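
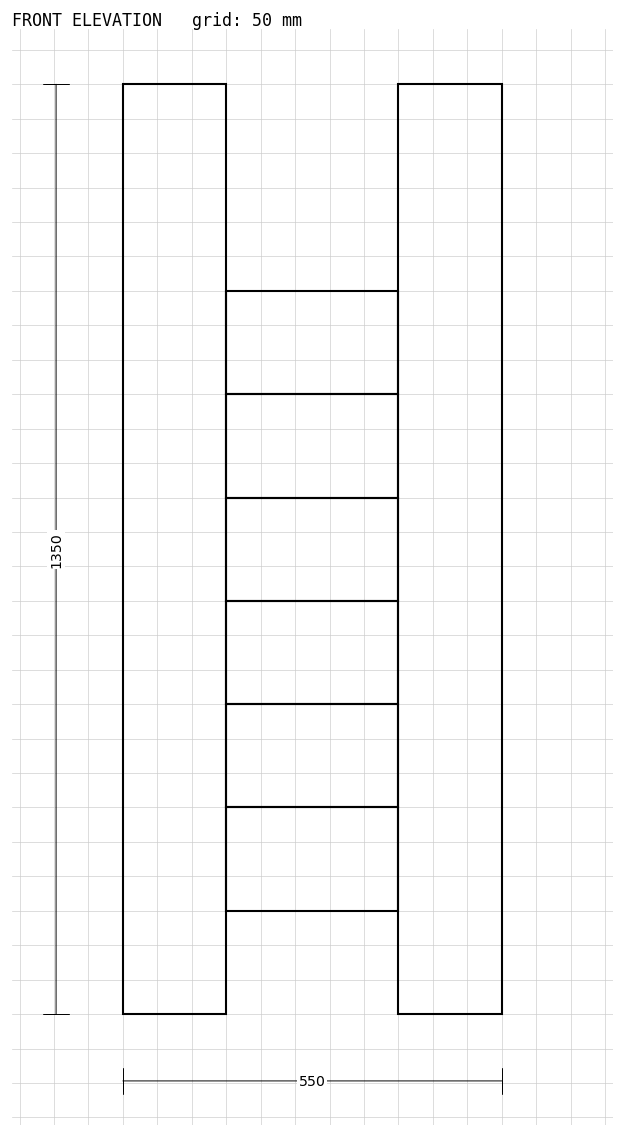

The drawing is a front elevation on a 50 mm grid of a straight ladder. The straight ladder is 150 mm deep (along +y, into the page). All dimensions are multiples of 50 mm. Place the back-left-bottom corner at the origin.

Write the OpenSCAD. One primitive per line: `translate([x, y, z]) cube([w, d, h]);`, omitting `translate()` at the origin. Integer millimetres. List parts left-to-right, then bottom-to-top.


cube([150, 150, 1350]);
translate([150, 0, 150]) cube([250, 150, 150]);
translate([150, 0, 300]) cube([250, 150, 150]);
translate([150, 0, 450]) cube([250, 150, 150]);
translate([150, 0, 600]) cube([250, 150, 150]);
translate([150, 0, 750]) cube([250, 150, 150]);
translate([150, 0, 900]) cube([250, 150, 150]);
translate([400, 0, 0]) cube([150, 150, 1350]);


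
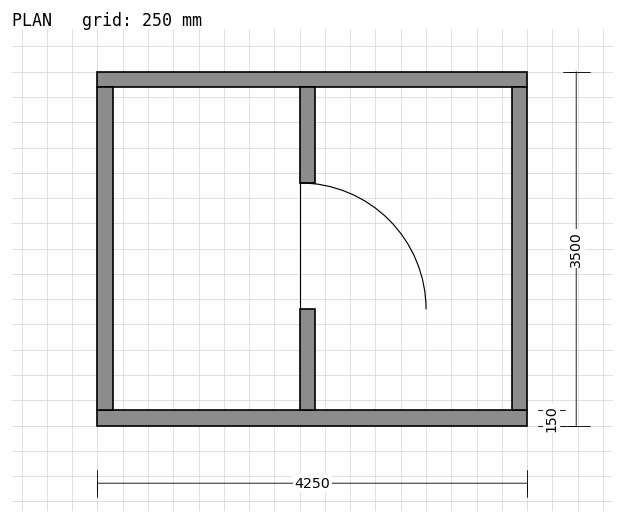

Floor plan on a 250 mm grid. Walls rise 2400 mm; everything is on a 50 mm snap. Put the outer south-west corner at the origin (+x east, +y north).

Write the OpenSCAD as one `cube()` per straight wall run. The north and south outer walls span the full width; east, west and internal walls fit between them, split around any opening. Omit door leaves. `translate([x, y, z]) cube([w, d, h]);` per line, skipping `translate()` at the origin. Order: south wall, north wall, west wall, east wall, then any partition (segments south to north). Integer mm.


cube([4250, 150, 2400]);
translate([0, 3350, 0]) cube([4250, 150, 2400]);
translate([0, 150, 0]) cube([150, 3200, 2400]);
translate([4100, 150, 0]) cube([150, 3200, 2400]);
translate([2000, 150, 0]) cube([150, 1000, 2400]);
translate([2000, 2400, 0]) cube([150, 950, 2400]);


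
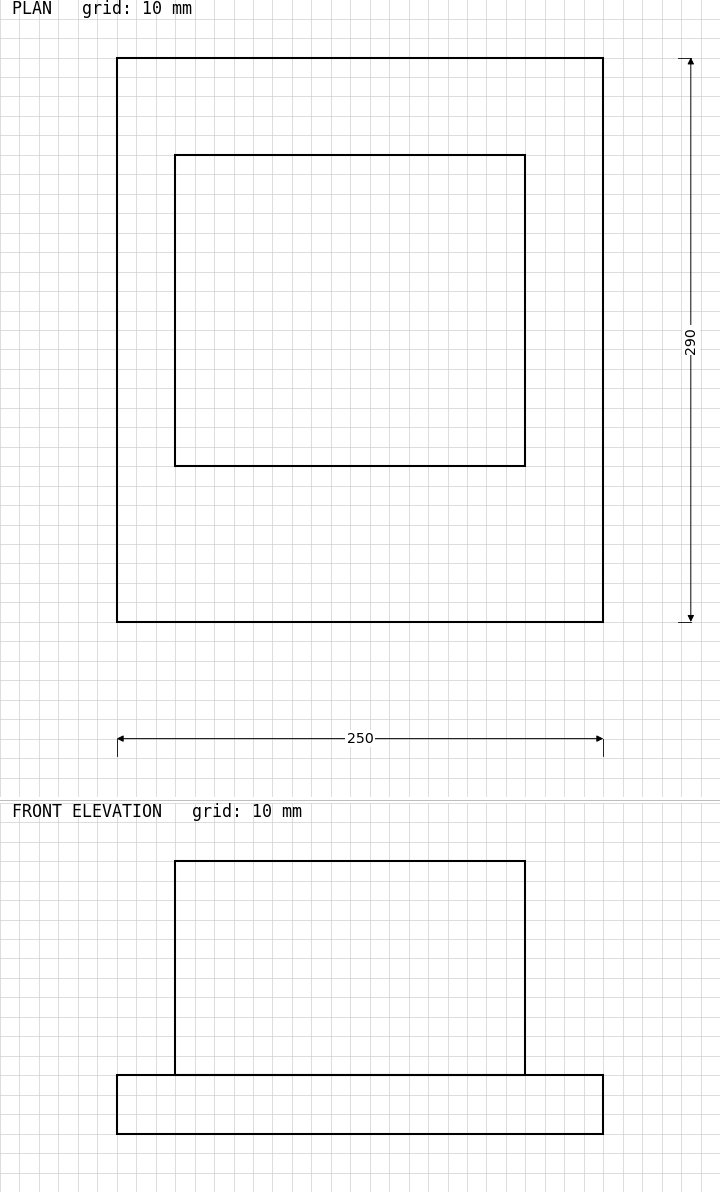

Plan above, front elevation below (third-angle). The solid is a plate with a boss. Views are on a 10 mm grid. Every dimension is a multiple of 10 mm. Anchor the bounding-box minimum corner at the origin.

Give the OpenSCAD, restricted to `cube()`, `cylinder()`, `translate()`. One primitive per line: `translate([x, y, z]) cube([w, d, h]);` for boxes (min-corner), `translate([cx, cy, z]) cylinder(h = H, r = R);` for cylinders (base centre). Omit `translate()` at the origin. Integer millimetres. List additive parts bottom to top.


cube([250, 290, 30]);
translate([30, 80, 30]) cube([180, 160, 110]);


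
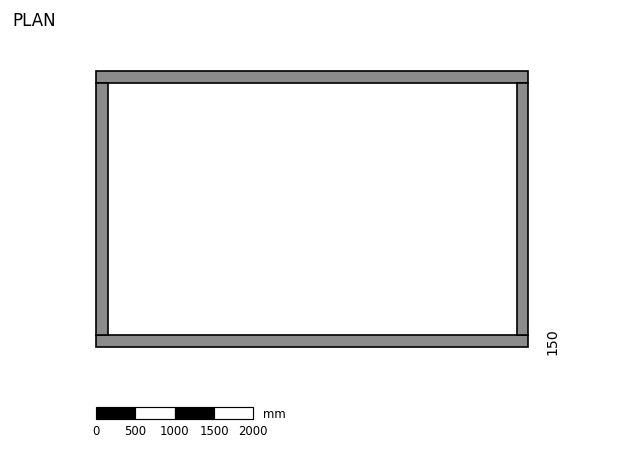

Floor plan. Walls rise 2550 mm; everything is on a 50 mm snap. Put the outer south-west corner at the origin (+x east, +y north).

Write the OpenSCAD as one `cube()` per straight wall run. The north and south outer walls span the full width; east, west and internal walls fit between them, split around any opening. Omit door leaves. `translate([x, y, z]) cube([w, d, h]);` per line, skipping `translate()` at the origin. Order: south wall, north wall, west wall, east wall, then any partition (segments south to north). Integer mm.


cube([5500, 150, 2550]);
translate([0, 3350, 0]) cube([5500, 150, 2550]);
translate([0, 150, 0]) cube([150, 3200, 2550]);
translate([5350, 150, 0]) cube([150, 3200, 2550]);


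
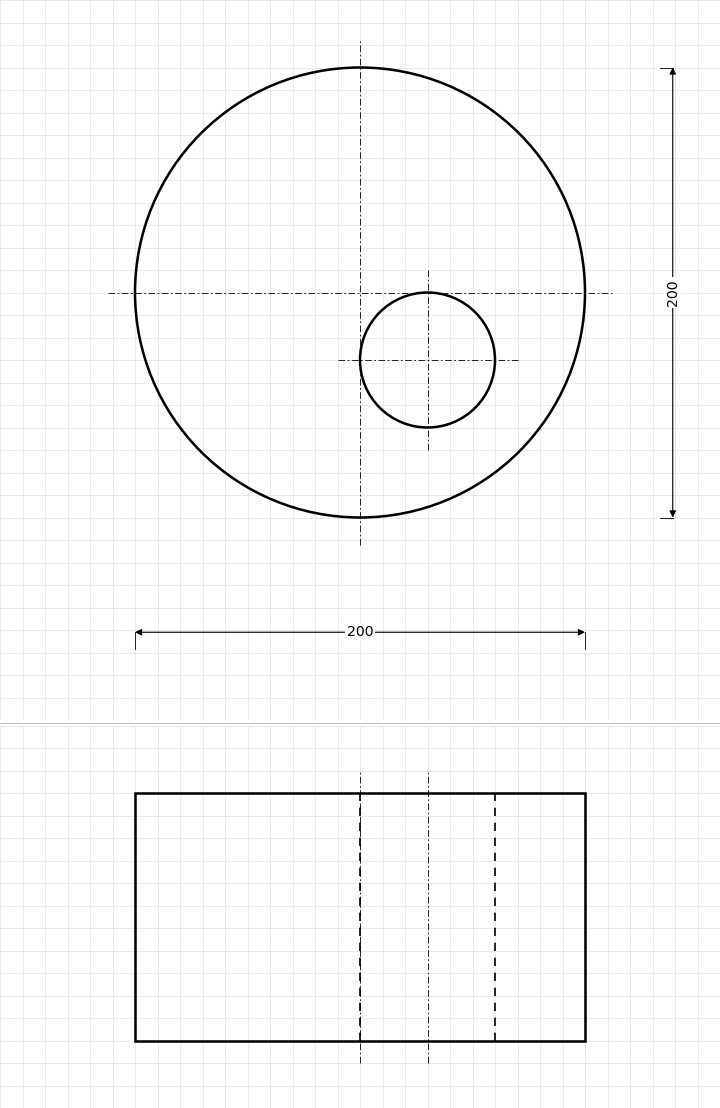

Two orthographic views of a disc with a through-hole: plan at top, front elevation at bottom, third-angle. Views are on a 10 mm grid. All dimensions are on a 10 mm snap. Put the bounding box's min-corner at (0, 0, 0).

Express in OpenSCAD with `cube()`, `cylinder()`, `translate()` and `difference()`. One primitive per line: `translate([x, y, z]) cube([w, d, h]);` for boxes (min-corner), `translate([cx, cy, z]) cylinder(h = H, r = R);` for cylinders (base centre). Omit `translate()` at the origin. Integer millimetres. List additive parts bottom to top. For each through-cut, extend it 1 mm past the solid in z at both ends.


difference() {
  translate([100, 100, 0]) cylinder(h = 110, r = 100);
  translate([130, 70, -1]) cylinder(h = 112, r = 30);
}


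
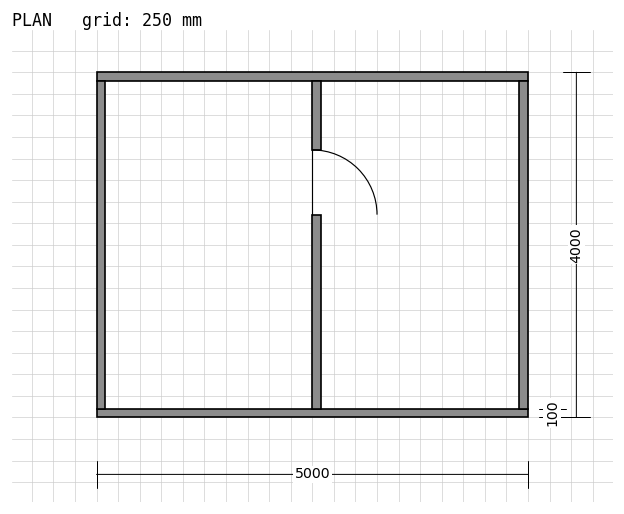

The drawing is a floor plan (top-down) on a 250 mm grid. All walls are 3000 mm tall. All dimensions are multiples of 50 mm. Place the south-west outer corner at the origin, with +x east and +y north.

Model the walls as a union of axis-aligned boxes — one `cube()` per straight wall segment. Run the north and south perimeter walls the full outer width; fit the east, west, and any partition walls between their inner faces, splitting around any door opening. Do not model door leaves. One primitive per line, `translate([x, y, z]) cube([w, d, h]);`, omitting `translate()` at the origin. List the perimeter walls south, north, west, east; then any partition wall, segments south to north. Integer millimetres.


cube([5000, 100, 3000]);
translate([0, 3900, 0]) cube([5000, 100, 3000]);
translate([0, 100, 0]) cube([100, 3800, 3000]);
translate([4900, 100, 0]) cube([100, 3800, 3000]);
translate([2500, 100, 0]) cube([100, 2250, 3000]);
translate([2500, 3100, 0]) cube([100, 800, 3000]);


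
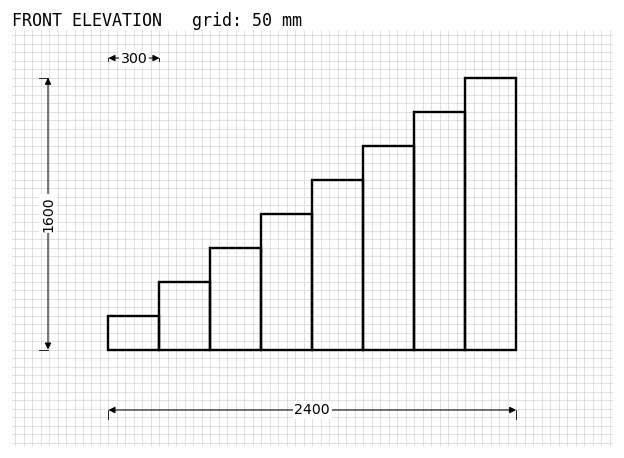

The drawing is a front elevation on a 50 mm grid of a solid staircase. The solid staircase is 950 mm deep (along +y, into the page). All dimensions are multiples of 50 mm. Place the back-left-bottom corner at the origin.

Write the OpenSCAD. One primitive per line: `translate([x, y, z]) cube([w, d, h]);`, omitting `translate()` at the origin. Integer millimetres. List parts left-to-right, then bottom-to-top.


cube([300, 950, 200]);
translate([300, 0, 0]) cube([300, 950, 400]);
translate([600, 0, 0]) cube([300, 950, 600]);
translate([900, 0, 0]) cube([300, 950, 800]);
translate([1200, 0, 0]) cube([300, 950, 1000]);
translate([1500, 0, 0]) cube([300, 950, 1200]);
translate([1800, 0, 0]) cube([300, 950, 1400]);
translate([2100, 0, 0]) cube([300, 950, 1600]);


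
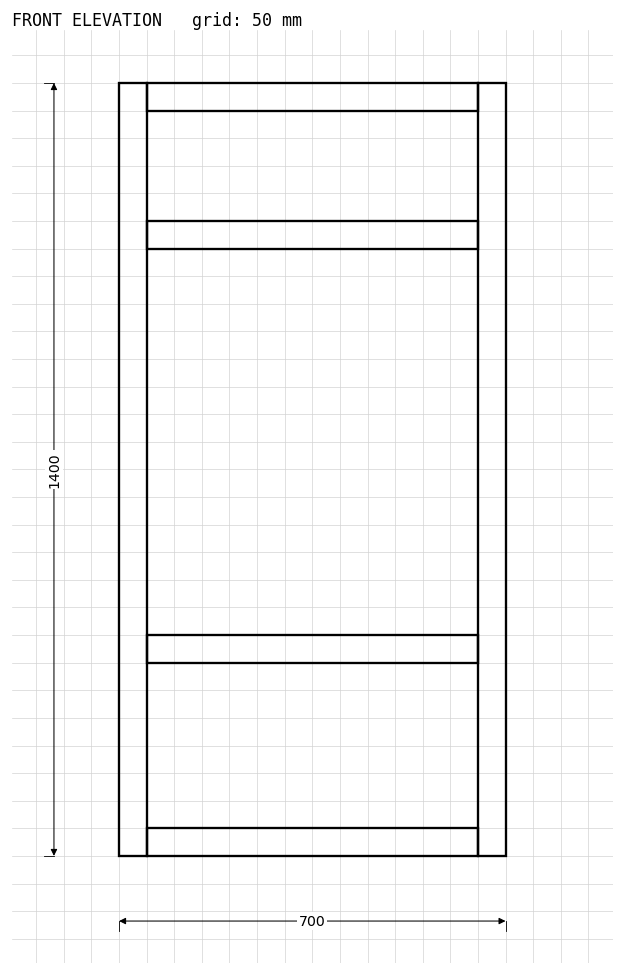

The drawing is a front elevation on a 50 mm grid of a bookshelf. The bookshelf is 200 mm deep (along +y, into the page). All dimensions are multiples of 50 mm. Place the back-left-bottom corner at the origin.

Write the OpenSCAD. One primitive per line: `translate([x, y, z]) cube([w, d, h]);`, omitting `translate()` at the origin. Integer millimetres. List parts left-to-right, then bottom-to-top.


cube([50, 200, 1400]);
translate([50, 0, 0]) cube([600, 200, 50]);
translate([50, 0, 350]) cube([600, 200, 50]);
translate([50, 0, 1100]) cube([600, 200, 50]);
translate([50, 0, 1350]) cube([600, 200, 50]);
translate([650, 0, 0]) cube([50, 200, 1400]);


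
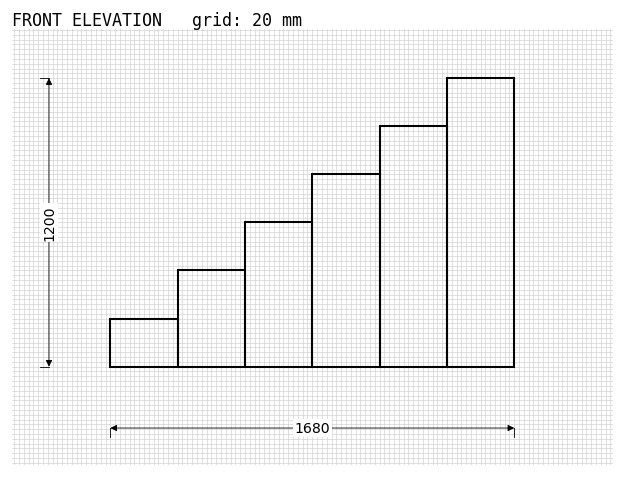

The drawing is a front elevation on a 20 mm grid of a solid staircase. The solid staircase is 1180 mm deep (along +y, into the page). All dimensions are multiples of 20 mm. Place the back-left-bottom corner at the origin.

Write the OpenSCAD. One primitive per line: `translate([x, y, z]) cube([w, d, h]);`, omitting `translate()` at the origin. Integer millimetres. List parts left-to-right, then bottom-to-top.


cube([280, 1180, 200]);
translate([280, 0, 0]) cube([280, 1180, 400]);
translate([560, 0, 0]) cube([280, 1180, 600]);
translate([840, 0, 0]) cube([280, 1180, 800]);
translate([1120, 0, 0]) cube([280, 1180, 1000]);
translate([1400, 0, 0]) cube([280, 1180, 1200]);


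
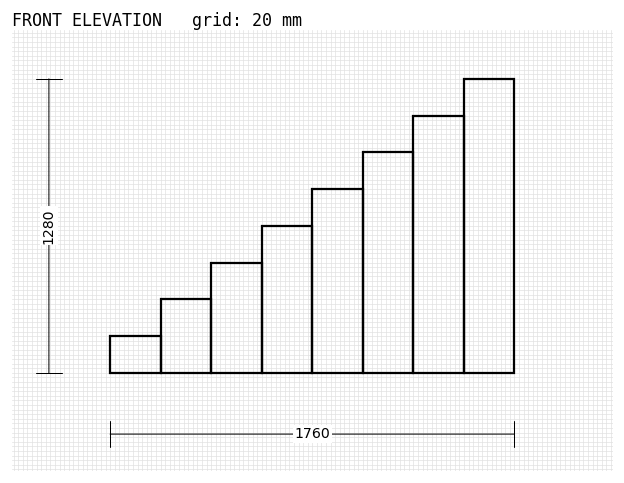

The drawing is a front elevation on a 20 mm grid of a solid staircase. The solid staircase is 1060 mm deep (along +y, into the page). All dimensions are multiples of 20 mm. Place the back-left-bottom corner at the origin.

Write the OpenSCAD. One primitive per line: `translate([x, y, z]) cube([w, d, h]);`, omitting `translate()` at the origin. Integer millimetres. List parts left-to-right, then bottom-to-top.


cube([220, 1060, 160]);
translate([220, 0, 0]) cube([220, 1060, 320]);
translate([440, 0, 0]) cube([220, 1060, 480]);
translate([660, 0, 0]) cube([220, 1060, 640]);
translate([880, 0, 0]) cube([220, 1060, 800]);
translate([1100, 0, 0]) cube([220, 1060, 960]);
translate([1320, 0, 0]) cube([220, 1060, 1120]);
translate([1540, 0, 0]) cube([220, 1060, 1280]);


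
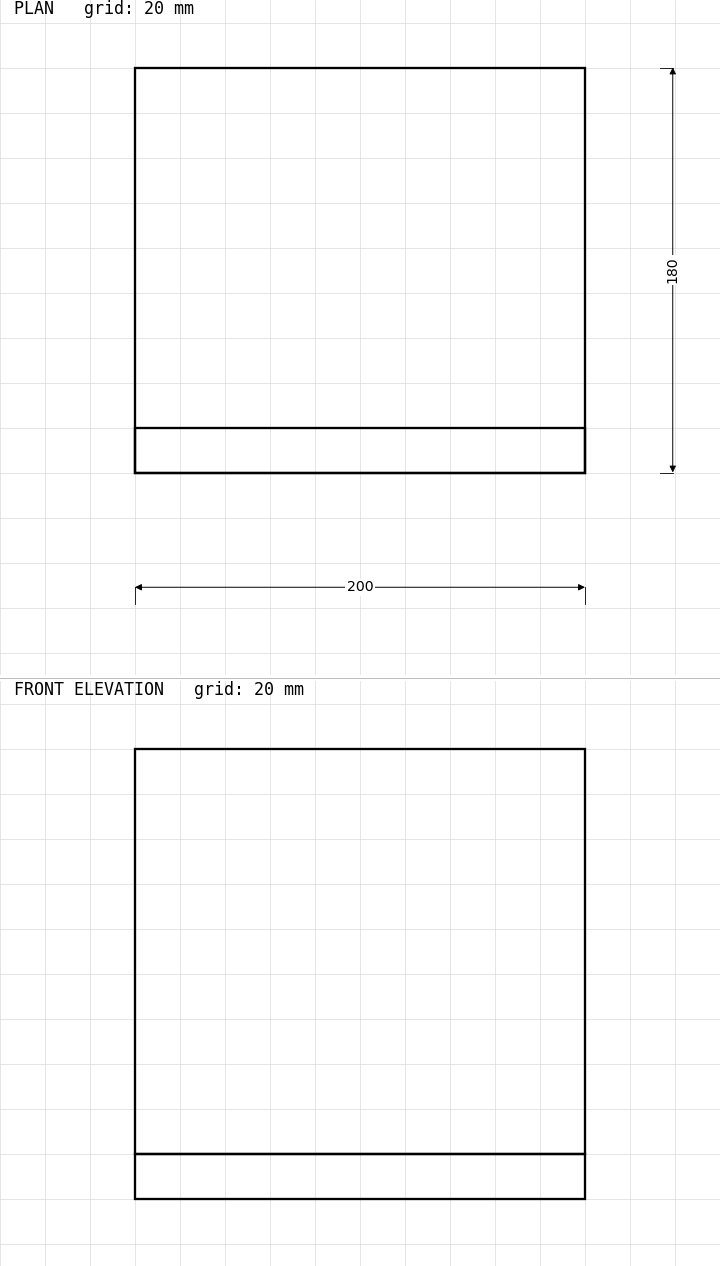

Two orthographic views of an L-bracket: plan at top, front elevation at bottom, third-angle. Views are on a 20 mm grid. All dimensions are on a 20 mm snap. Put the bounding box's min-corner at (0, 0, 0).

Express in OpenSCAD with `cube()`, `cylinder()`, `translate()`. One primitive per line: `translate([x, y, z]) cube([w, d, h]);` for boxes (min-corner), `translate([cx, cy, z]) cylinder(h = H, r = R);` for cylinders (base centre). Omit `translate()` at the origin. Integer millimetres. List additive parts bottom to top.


cube([200, 180, 20]);
translate([0, 0, 20]) cube([200, 20, 180]);


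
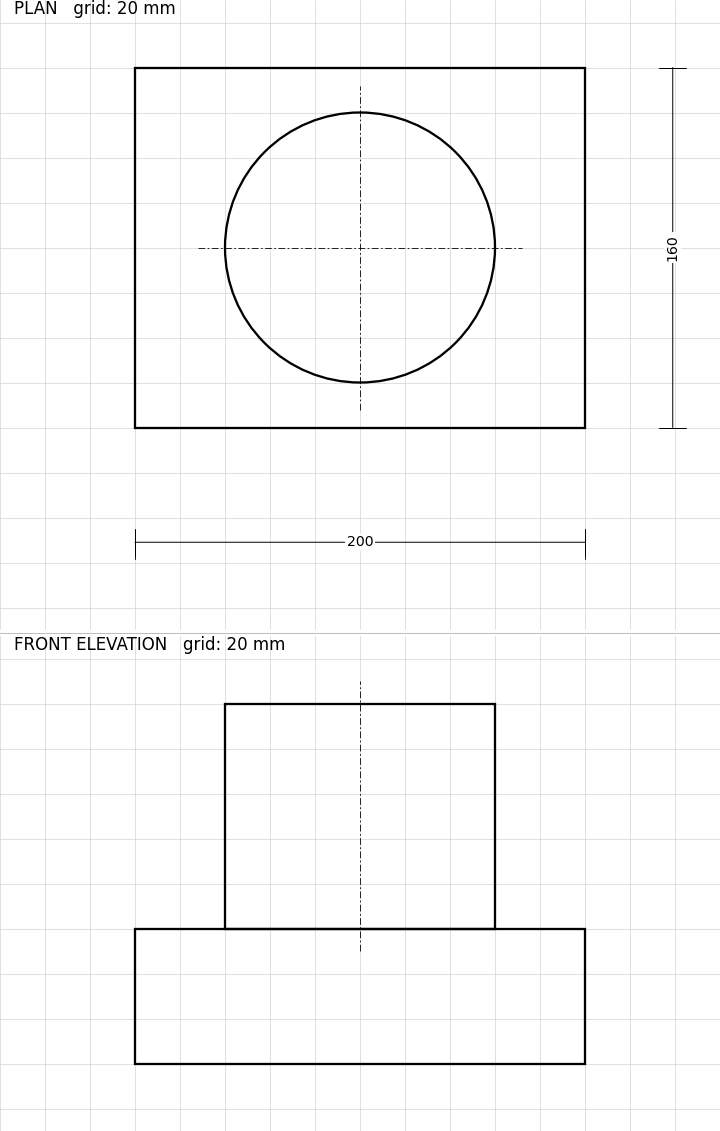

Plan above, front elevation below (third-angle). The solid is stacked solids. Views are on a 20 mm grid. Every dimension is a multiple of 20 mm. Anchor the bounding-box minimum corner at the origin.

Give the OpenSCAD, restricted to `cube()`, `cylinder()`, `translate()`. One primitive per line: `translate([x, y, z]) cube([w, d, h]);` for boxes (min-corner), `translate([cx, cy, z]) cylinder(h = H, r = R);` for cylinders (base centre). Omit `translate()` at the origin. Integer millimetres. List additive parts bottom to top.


cube([200, 160, 60]);
translate([100, 80, 60]) cylinder(h = 100, r = 60);


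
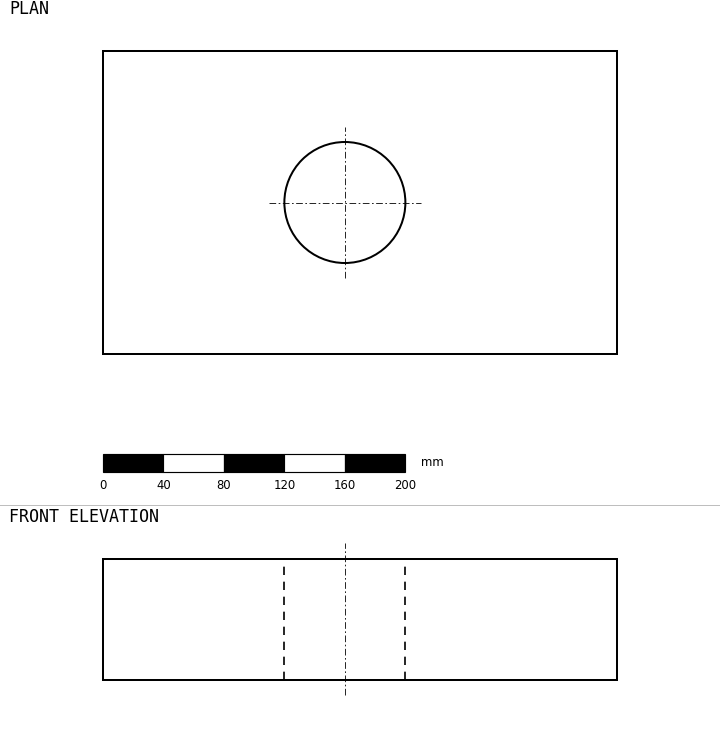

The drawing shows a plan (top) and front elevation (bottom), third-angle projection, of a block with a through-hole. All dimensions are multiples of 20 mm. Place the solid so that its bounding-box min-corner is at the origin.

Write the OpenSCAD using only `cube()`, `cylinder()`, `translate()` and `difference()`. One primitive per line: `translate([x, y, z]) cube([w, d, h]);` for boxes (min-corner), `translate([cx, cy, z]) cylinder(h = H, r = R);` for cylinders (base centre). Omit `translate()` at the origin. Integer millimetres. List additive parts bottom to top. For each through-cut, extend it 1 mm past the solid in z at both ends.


difference() {
  cube([340, 200, 80]);
  translate([160, 100, -1]) cylinder(h = 82, r = 40);
}


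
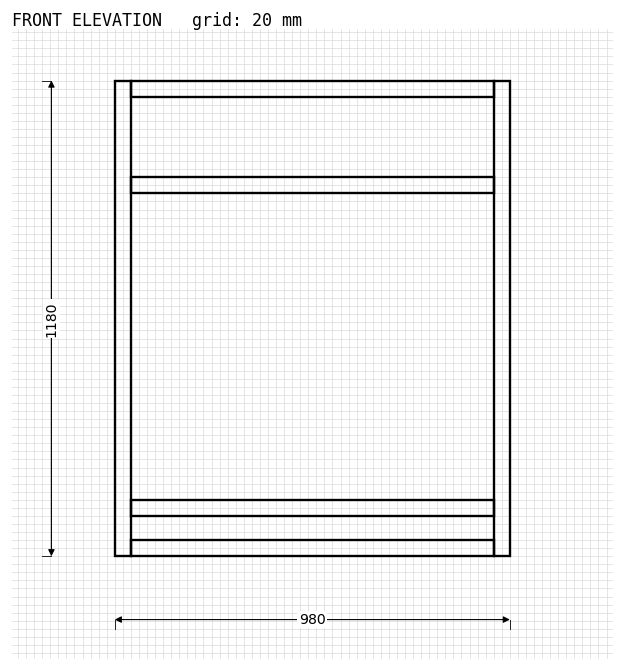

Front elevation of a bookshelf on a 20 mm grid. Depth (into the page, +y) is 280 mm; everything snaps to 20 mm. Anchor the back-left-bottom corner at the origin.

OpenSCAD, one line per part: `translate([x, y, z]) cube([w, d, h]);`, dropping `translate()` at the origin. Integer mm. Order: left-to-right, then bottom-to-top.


cube([40, 280, 1180]);
translate([40, 0, 0]) cube([900, 280, 40]);
translate([40, 0, 100]) cube([900, 280, 40]);
translate([40, 0, 900]) cube([900, 280, 40]);
translate([40, 0, 1140]) cube([900, 280, 40]);
translate([940, 0, 0]) cube([40, 280, 1180]);


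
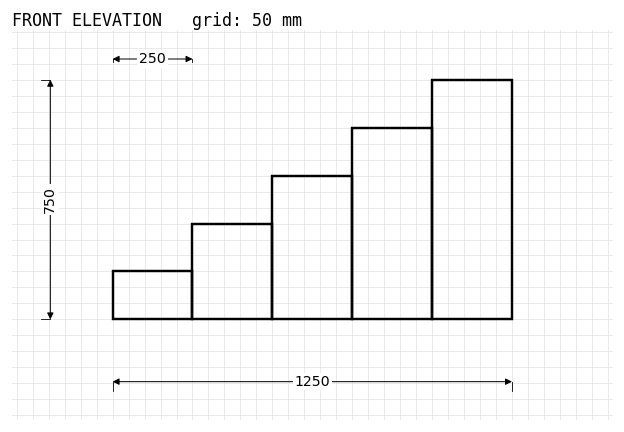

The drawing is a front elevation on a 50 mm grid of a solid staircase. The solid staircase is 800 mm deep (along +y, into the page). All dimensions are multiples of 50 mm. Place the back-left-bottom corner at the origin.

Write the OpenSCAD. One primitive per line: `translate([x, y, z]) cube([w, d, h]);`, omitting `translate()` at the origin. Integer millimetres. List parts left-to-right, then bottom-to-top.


cube([250, 800, 150]);
translate([250, 0, 0]) cube([250, 800, 300]);
translate([500, 0, 0]) cube([250, 800, 450]);
translate([750, 0, 0]) cube([250, 800, 600]);
translate([1000, 0, 0]) cube([250, 800, 750]);


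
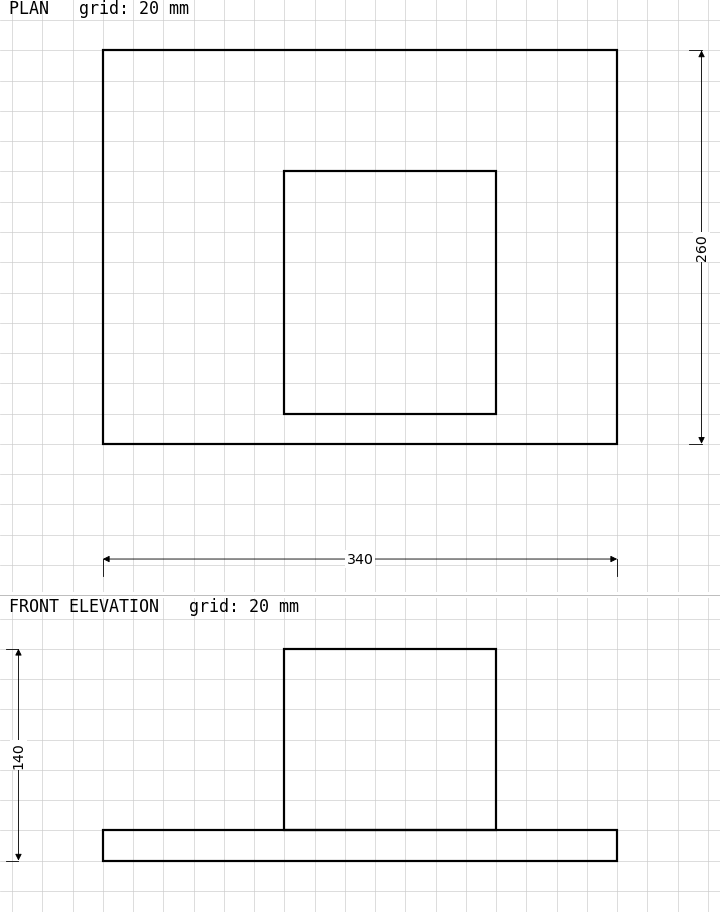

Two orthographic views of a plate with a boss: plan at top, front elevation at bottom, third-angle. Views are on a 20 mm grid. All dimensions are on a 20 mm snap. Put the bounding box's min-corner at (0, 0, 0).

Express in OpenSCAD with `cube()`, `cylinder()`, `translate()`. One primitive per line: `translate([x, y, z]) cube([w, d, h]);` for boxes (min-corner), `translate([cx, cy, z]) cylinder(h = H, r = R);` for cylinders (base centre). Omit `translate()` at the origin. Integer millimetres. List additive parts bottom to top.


cube([340, 260, 20]);
translate([120, 20, 20]) cube([140, 160, 120]);


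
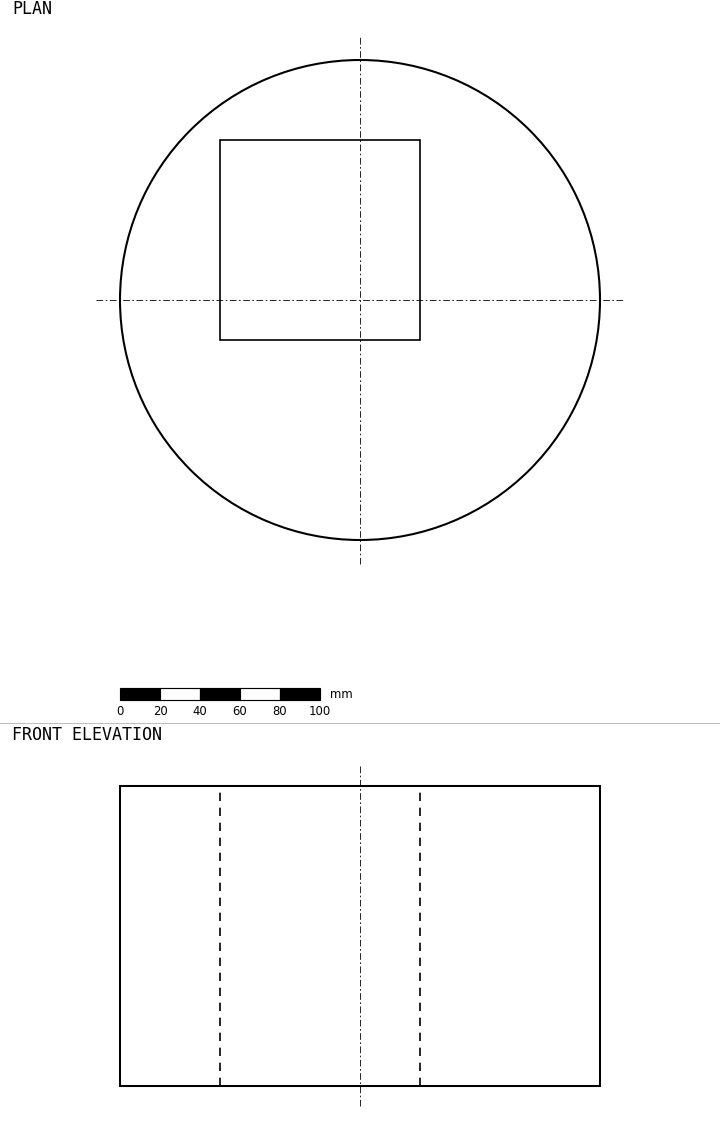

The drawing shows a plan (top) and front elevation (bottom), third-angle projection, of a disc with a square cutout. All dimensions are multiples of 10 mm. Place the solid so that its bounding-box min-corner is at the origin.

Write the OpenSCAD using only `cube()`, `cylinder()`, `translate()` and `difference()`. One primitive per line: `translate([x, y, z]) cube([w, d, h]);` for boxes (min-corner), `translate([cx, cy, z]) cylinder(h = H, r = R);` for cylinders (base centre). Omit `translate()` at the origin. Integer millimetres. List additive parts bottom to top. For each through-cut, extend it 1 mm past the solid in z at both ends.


difference() {
  translate([120, 120, 0]) cylinder(h = 150, r = 120);
  translate([50, 100, -1]) cube([100, 100, 152]);
}


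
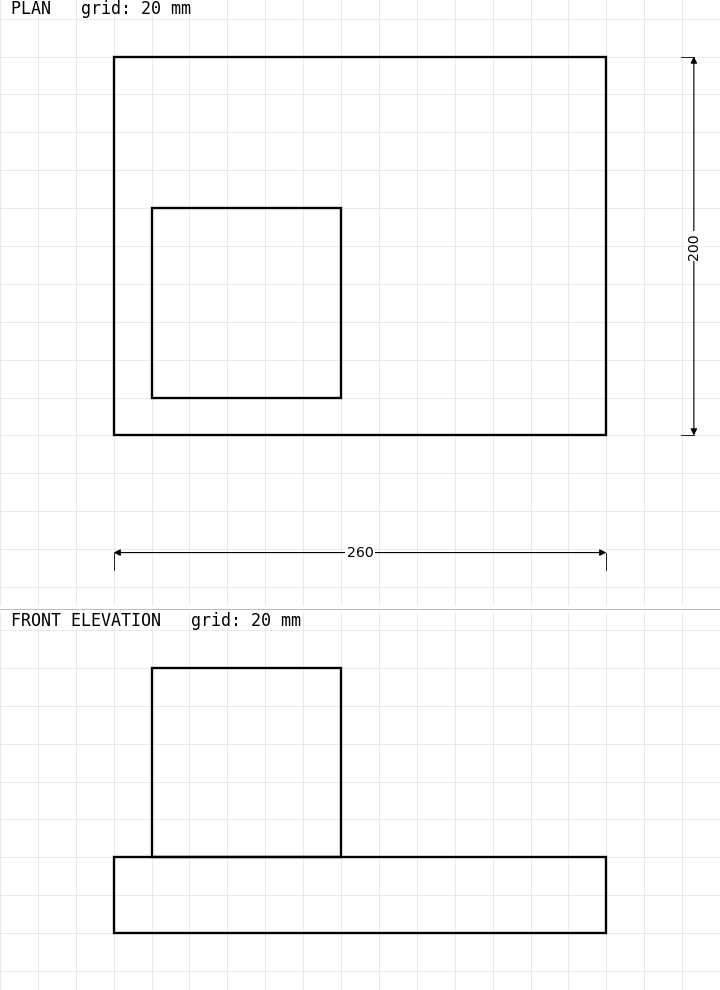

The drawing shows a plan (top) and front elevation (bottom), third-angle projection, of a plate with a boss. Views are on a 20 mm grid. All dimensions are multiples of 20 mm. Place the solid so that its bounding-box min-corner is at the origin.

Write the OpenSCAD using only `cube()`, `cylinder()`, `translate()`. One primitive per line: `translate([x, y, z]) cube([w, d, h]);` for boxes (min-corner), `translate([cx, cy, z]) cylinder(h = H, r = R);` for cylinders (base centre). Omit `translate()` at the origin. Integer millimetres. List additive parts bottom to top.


cube([260, 200, 40]);
translate([20, 20, 40]) cube([100, 100, 100]);


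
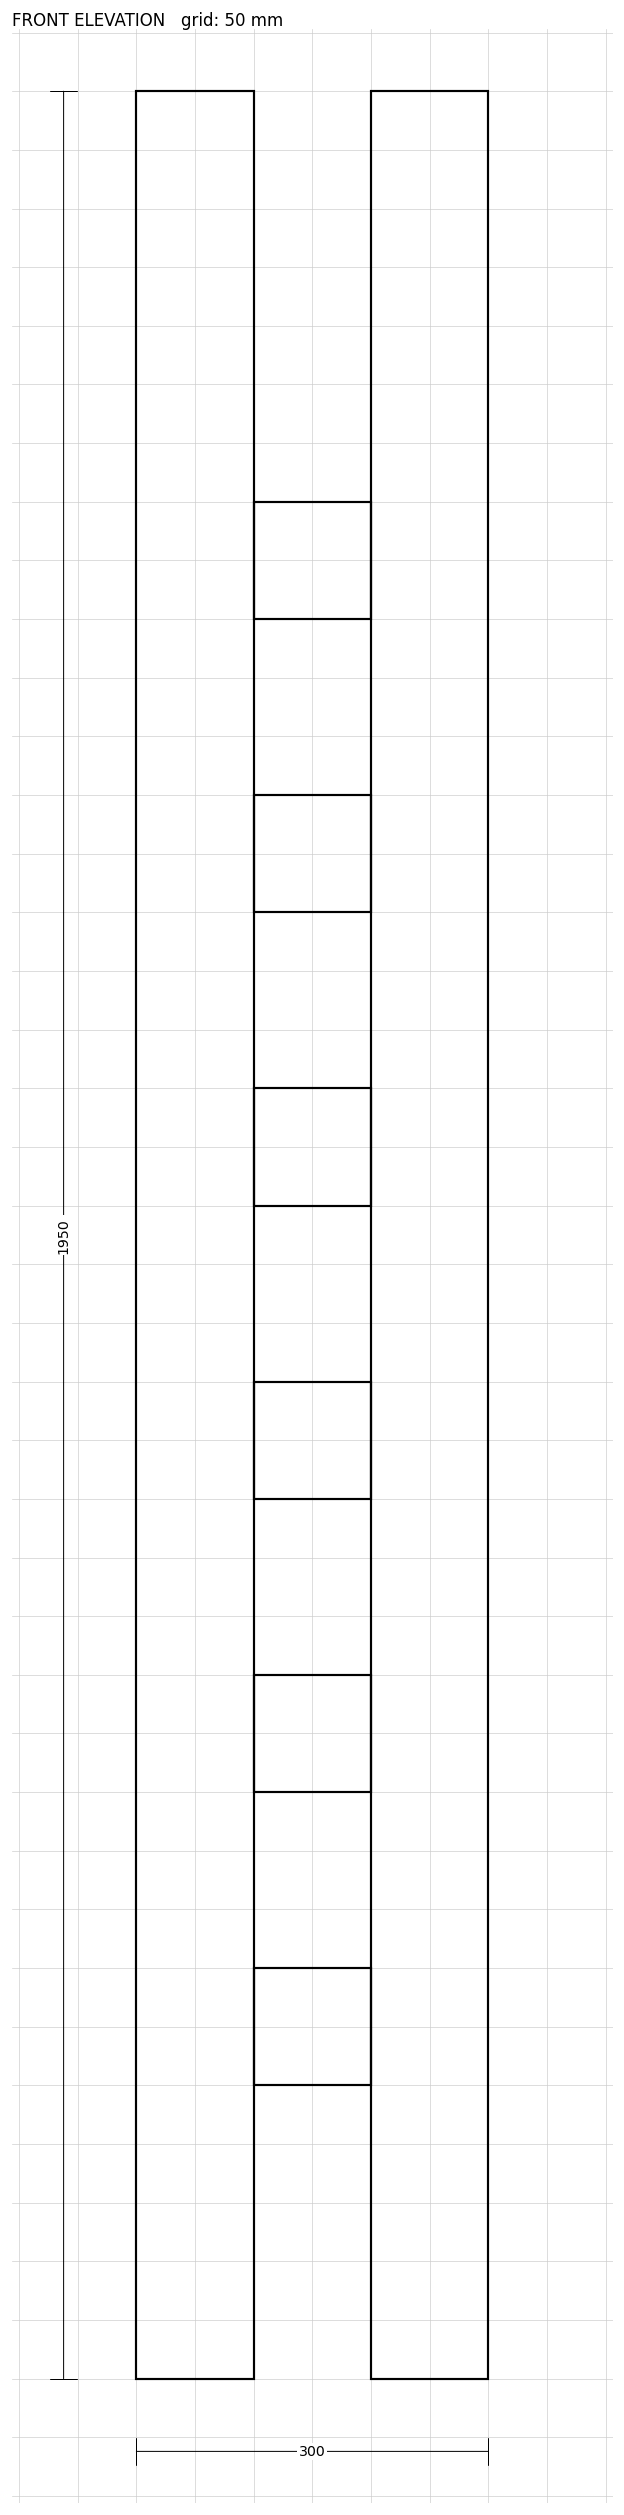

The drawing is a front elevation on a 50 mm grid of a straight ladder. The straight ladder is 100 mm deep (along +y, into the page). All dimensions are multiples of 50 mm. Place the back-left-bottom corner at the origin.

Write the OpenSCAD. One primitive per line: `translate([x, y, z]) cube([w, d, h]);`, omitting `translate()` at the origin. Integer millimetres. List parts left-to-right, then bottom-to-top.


cube([100, 100, 1950]);
translate([100, 0, 250]) cube([100, 100, 100]);
translate([100, 0, 500]) cube([100, 100, 100]);
translate([100, 0, 750]) cube([100, 100, 100]);
translate([100, 0, 1000]) cube([100, 100, 100]);
translate([100, 0, 1250]) cube([100, 100, 100]);
translate([100, 0, 1500]) cube([100, 100, 100]);
translate([200, 0, 0]) cube([100, 100, 1950]);


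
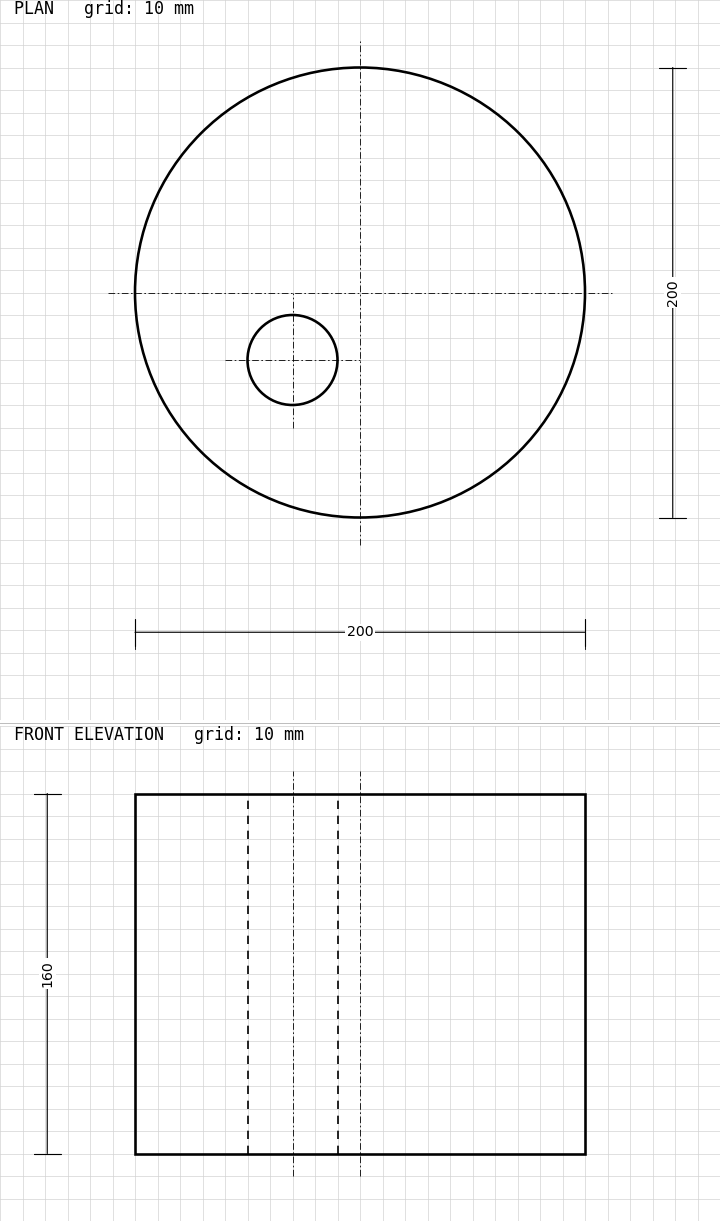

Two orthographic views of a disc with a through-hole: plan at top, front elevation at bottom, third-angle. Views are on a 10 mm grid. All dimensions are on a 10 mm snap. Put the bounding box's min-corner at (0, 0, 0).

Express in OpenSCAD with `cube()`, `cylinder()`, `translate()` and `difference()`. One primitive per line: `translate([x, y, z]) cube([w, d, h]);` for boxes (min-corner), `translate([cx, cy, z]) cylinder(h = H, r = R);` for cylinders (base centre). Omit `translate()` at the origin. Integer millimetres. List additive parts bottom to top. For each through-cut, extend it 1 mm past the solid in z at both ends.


difference() {
  translate([100, 100, 0]) cylinder(h = 160, r = 100);
  translate([70, 70, -1]) cylinder(h = 162, r = 20);
}


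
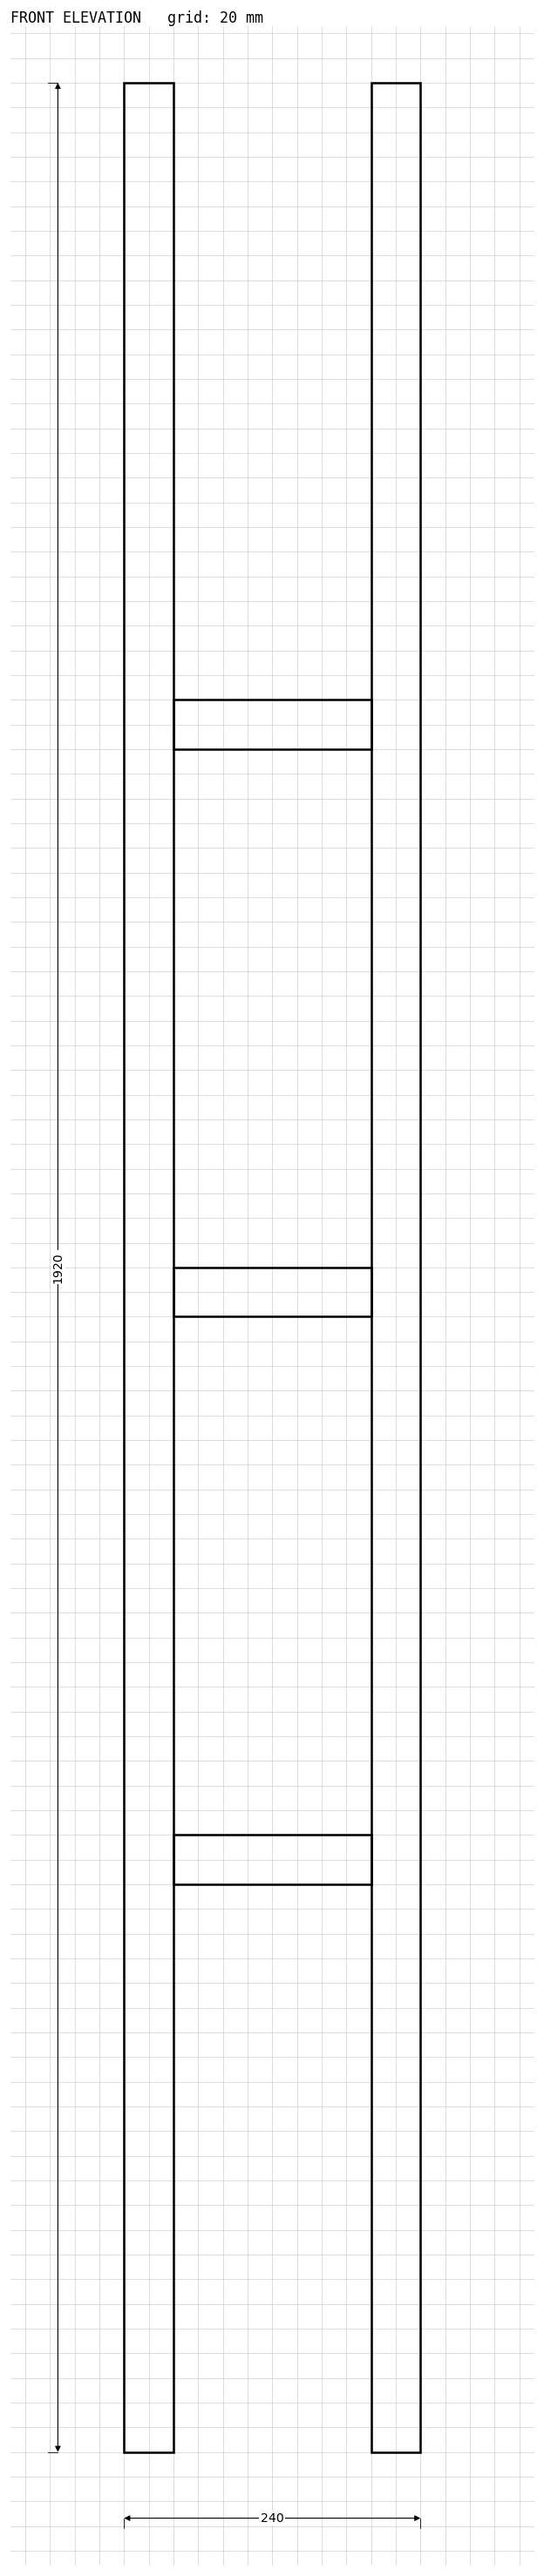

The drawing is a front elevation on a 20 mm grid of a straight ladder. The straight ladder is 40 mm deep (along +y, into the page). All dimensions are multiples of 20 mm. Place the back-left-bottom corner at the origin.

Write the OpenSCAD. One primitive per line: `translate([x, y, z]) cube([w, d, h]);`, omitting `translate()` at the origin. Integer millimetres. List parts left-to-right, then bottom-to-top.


cube([40, 40, 1920]);
translate([40, 0, 460]) cube([160, 40, 40]);
translate([40, 0, 920]) cube([160, 40, 40]);
translate([40, 0, 1380]) cube([160, 40, 40]);
translate([200, 0, 0]) cube([40, 40, 1920]);


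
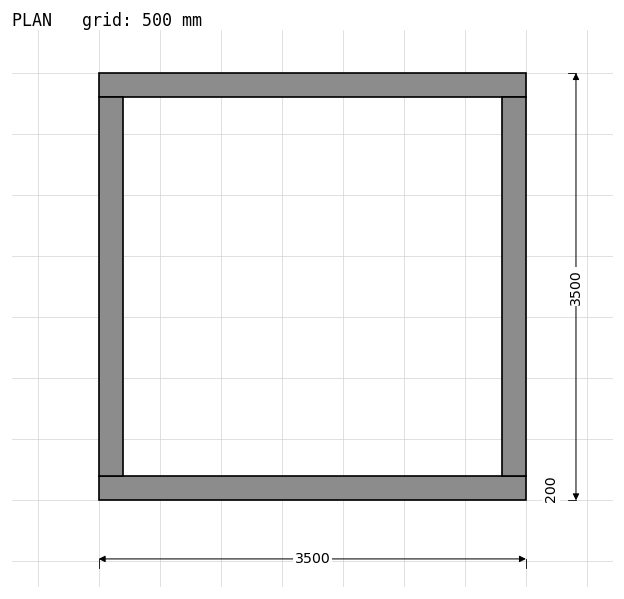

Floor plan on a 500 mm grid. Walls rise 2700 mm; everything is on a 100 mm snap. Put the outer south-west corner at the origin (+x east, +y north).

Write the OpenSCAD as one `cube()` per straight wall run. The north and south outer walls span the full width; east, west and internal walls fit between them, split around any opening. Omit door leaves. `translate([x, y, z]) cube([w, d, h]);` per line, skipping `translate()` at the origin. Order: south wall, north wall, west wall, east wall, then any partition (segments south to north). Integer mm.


cube([3500, 200, 2700]);
translate([0, 3300, 0]) cube([3500, 200, 2700]);
translate([0, 200, 0]) cube([200, 3100, 2700]);
translate([3300, 200, 0]) cube([200, 3100, 2700]);


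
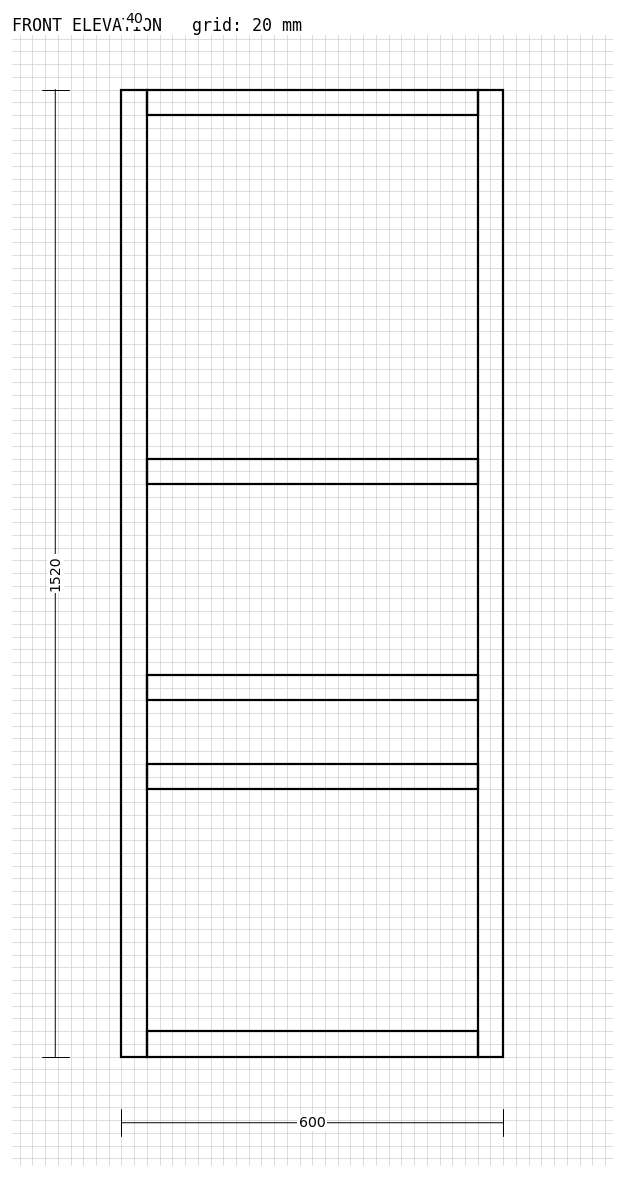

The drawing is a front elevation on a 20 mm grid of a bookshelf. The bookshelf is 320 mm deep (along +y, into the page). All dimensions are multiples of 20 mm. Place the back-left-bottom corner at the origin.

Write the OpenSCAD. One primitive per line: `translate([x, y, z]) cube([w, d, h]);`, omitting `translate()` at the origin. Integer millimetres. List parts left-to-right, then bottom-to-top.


cube([40, 320, 1520]);
translate([40, 0, 0]) cube([520, 320, 40]);
translate([40, 0, 420]) cube([520, 320, 40]);
translate([40, 0, 560]) cube([520, 320, 40]);
translate([40, 0, 900]) cube([520, 320, 40]);
translate([40, 0, 1480]) cube([520, 320, 40]);
translate([560, 0, 0]) cube([40, 320, 1520]);


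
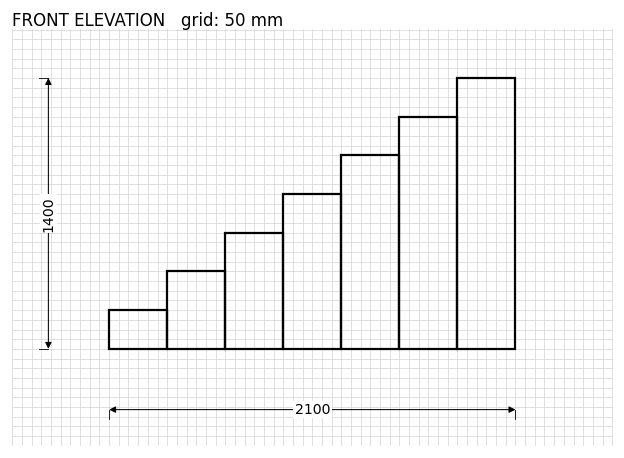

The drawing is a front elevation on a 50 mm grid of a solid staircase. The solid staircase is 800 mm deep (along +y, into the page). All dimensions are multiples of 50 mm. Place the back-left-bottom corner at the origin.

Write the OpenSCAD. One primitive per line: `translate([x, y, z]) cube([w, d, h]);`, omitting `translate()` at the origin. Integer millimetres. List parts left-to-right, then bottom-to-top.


cube([300, 800, 200]);
translate([300, 0, 0]) cube([300, 800, 400]);
translate([600, 0, 0]) cube([300, 800, 600]);
translate([900, 0, 0]) cube([300, 800, 800]);
translate([1200, 0, 0]) cube([300, 800, 1000]);
translate([1500, 0, 0]) cube([300, 800, 1200]);
translate([1800, 0, 0]) cube([300, 800, 1400]);


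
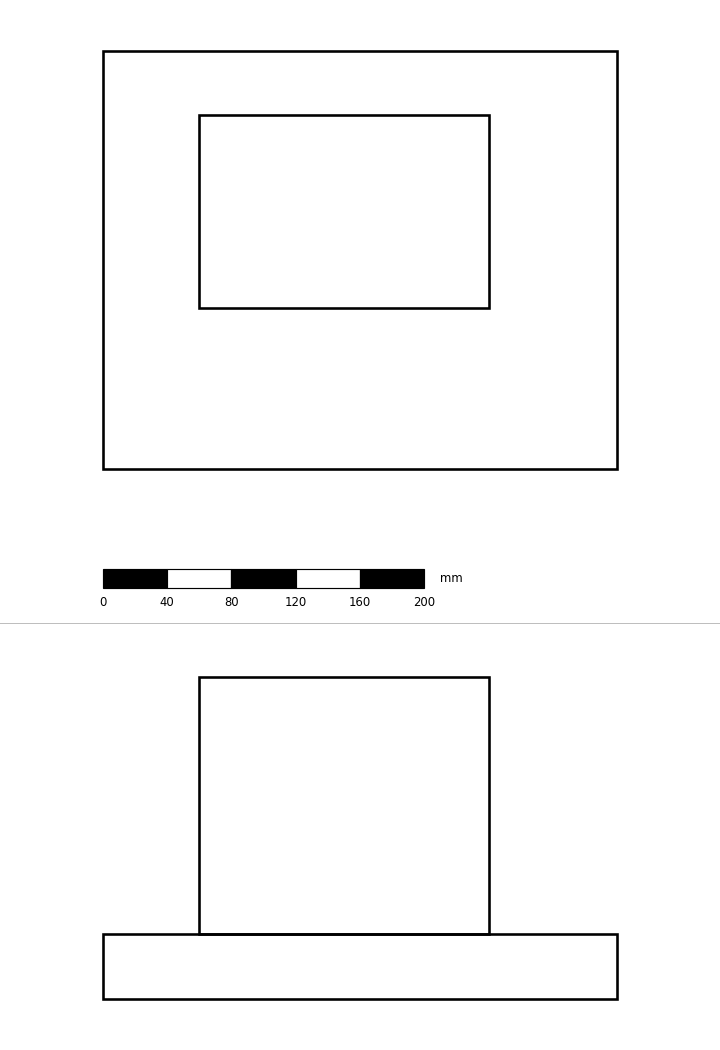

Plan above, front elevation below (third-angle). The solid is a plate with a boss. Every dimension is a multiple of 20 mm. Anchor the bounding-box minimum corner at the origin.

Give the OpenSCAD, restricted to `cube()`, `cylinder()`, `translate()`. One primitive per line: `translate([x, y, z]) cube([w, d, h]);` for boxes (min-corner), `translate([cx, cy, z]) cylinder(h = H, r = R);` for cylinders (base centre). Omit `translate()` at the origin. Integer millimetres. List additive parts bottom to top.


cube([320, 260, 40]);
translate([60, 100, 40]) cube([180, 120, 160]);


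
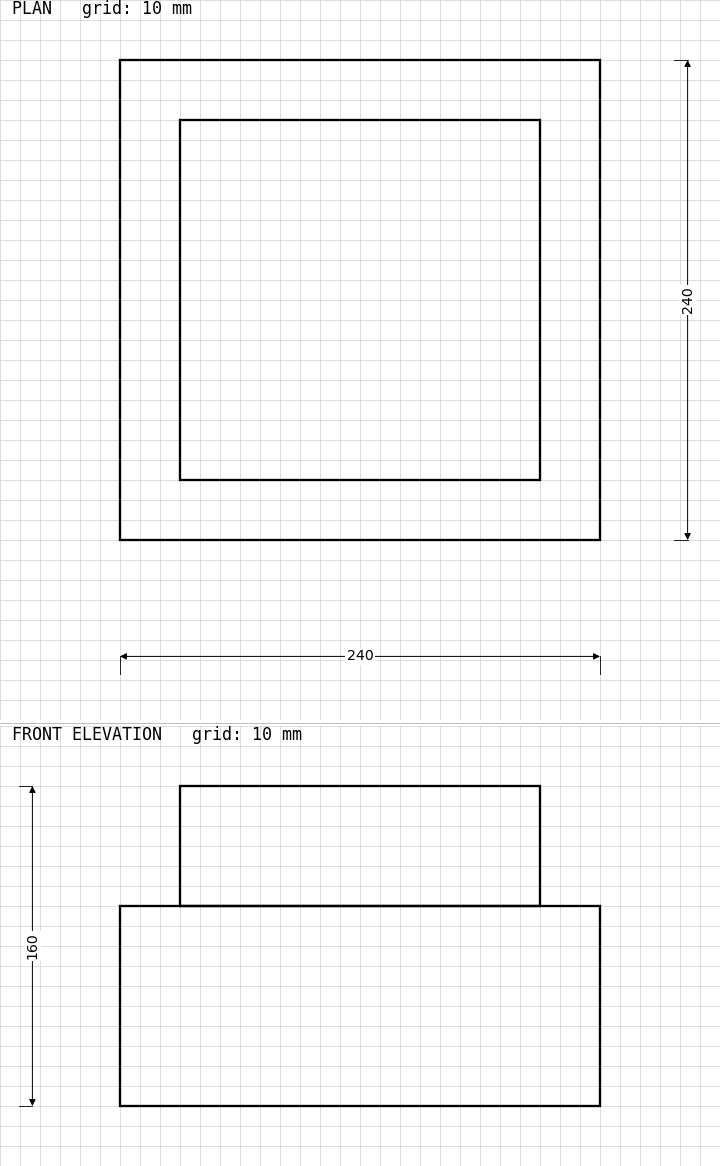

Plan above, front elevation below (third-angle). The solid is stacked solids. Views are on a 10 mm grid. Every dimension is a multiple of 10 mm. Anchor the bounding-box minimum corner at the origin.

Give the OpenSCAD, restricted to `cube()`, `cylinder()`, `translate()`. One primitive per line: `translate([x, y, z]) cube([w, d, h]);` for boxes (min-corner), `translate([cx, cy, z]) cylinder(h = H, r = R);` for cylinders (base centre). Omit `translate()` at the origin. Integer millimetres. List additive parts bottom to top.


cube([240, 240, 100]);
translate([30, 30, 100]) cube([180, 180, 60]);


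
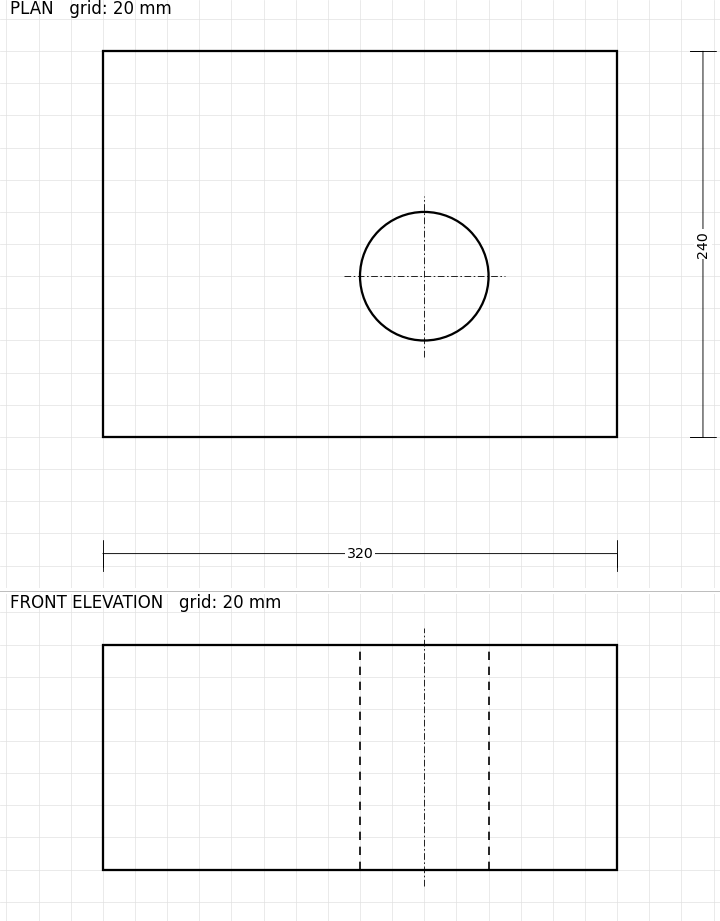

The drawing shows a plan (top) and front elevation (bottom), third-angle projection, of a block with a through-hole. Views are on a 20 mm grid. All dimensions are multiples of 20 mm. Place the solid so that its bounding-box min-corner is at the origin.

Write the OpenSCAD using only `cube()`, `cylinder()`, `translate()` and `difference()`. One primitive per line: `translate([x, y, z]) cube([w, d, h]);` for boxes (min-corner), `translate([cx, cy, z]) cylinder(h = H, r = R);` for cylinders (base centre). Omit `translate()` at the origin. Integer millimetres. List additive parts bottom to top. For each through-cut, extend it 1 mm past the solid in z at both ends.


difference() {
  cube([320, 240, 140]);
  translate([200, 100, -1]) cylinder(h = 142, r = 40);
}


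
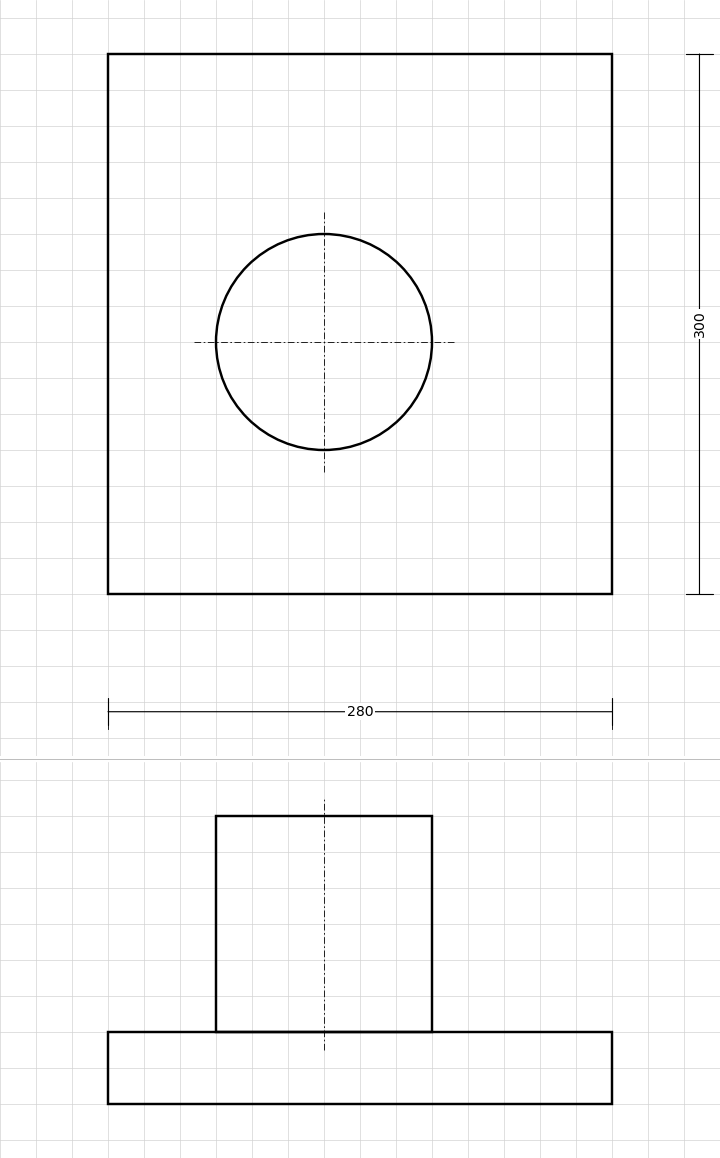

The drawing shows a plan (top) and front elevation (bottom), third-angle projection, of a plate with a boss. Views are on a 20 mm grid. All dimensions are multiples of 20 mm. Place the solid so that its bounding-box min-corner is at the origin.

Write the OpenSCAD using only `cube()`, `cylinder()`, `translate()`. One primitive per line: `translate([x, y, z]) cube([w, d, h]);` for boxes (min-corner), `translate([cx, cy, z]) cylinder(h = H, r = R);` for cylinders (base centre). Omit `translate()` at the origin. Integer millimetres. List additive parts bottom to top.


cube([280, 300, 40]);
translate([120, 140, 40]) cylinder(h = 120, r = 60);


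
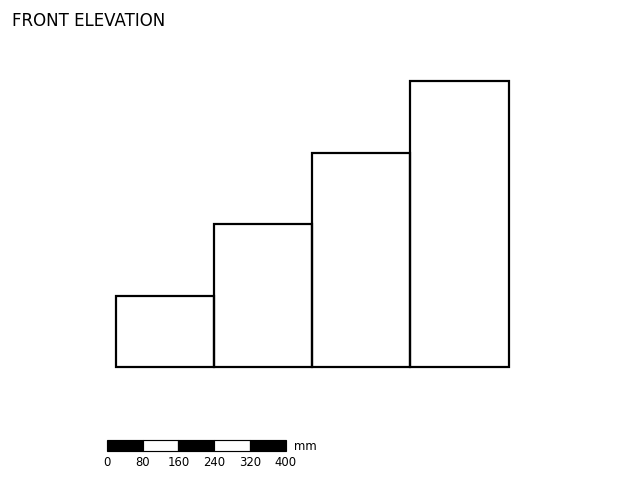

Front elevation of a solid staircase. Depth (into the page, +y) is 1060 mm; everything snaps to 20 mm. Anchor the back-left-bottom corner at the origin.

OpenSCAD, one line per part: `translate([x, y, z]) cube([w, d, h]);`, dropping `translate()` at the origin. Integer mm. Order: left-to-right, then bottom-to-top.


cube([220, 1060, 160]);
translate([220, 0, 0]) cube([220, 1060, 320]);
translate([440, 0, 0]) cube([220, 1060, 480]);
translate([660, 0, 0]) cube([220, 1060, 640]);


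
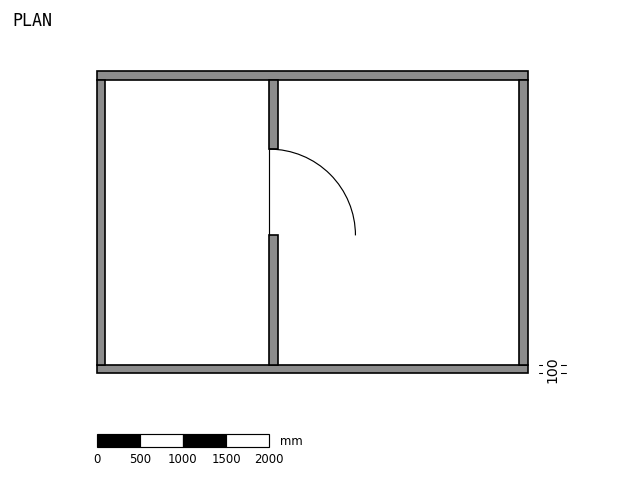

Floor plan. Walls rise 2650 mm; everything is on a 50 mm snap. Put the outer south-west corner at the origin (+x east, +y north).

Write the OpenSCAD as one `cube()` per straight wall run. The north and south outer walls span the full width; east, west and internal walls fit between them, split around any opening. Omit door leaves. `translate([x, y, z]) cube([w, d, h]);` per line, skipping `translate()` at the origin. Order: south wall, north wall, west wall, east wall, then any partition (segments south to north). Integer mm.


cube([5000, 100, 2650]);
translate([0, 3400, 0]) cube([5000, 100, 2650]);
translate([0, 100, 0]) cube([100, 3300, 2650]);
translate([4900, 100, 0]) cube([100, 3300, 2650]);
translate([2000, 100, 0]) cube([100, 1500, 2650]);
translate([2000, 2600, 0]) cube([100, 800, 2650]);


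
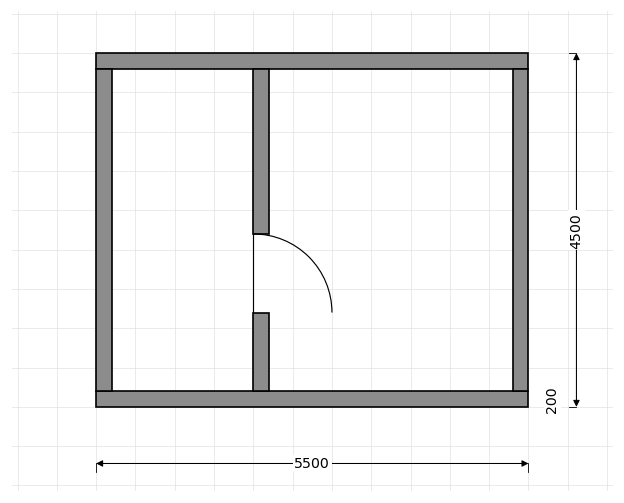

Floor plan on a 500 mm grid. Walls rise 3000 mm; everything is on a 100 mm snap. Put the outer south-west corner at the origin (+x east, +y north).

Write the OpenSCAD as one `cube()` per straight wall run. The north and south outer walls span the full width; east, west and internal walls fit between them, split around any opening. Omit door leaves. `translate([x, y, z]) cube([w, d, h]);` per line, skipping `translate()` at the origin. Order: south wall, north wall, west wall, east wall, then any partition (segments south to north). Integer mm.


cube([5500, 200, 3000]);
translate([0, 4300, 0]) cube([5500, 200, 3000]);
translate([0, 200, 0]) cube([200, 4100, 3000]);
translate([5300, 200, 0]) cube([200, 4100, 3000]);
translate([2000, 200, 0]) cube([200, 1000, 3000]);
translate([2000, 2200, 0]) cube([200, 2100, 3000]);


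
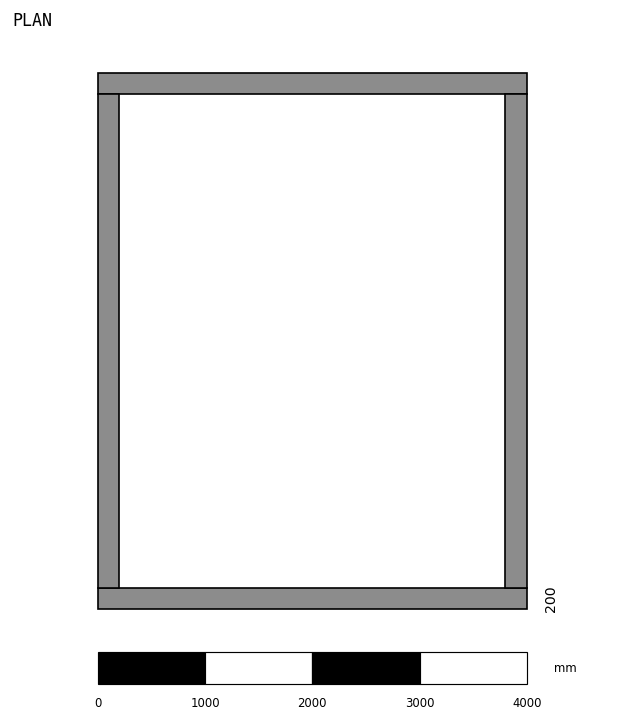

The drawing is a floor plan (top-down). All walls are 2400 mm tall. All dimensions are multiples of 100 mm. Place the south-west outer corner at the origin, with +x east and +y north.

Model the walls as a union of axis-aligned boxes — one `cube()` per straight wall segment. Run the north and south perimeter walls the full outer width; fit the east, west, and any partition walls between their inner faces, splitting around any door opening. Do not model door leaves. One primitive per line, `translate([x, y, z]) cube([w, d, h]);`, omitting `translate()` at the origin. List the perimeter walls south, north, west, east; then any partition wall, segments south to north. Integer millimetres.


cube([4000, 200, 2400]);
translate([0, 4800, 0]) cube([4000, 200, 2400]);
translate([0, 200, 0]) cube([200, 4600, 2400]);
translate([3800, 200, 0]) cube([200, 4600, 2400]);


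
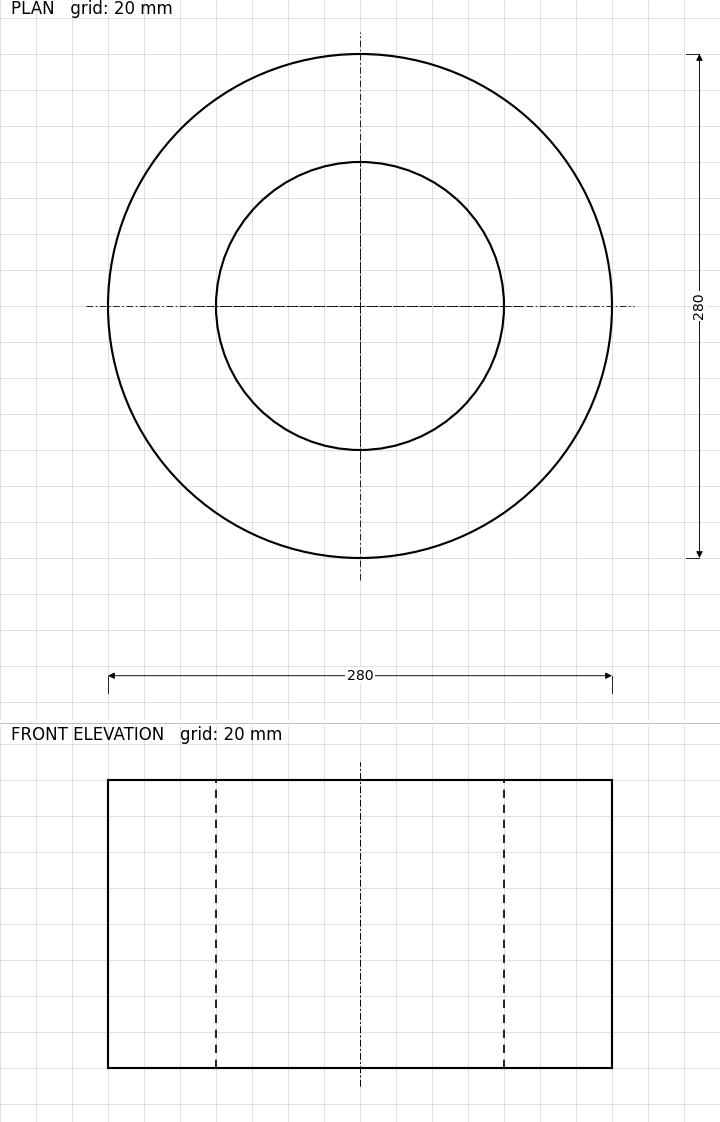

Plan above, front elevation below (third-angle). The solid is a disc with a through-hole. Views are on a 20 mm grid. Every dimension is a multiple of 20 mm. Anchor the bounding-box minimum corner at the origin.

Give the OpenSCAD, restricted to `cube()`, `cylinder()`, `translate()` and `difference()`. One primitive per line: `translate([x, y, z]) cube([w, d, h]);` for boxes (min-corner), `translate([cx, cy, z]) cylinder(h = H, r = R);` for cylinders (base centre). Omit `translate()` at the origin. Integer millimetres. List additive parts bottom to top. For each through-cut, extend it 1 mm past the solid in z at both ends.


difference() {
  translate([140, 140, 0]) cylinder(h = 160, r = 140);
  translate([140, 140, -1]) cylinder(h = 162, r = 80);
}


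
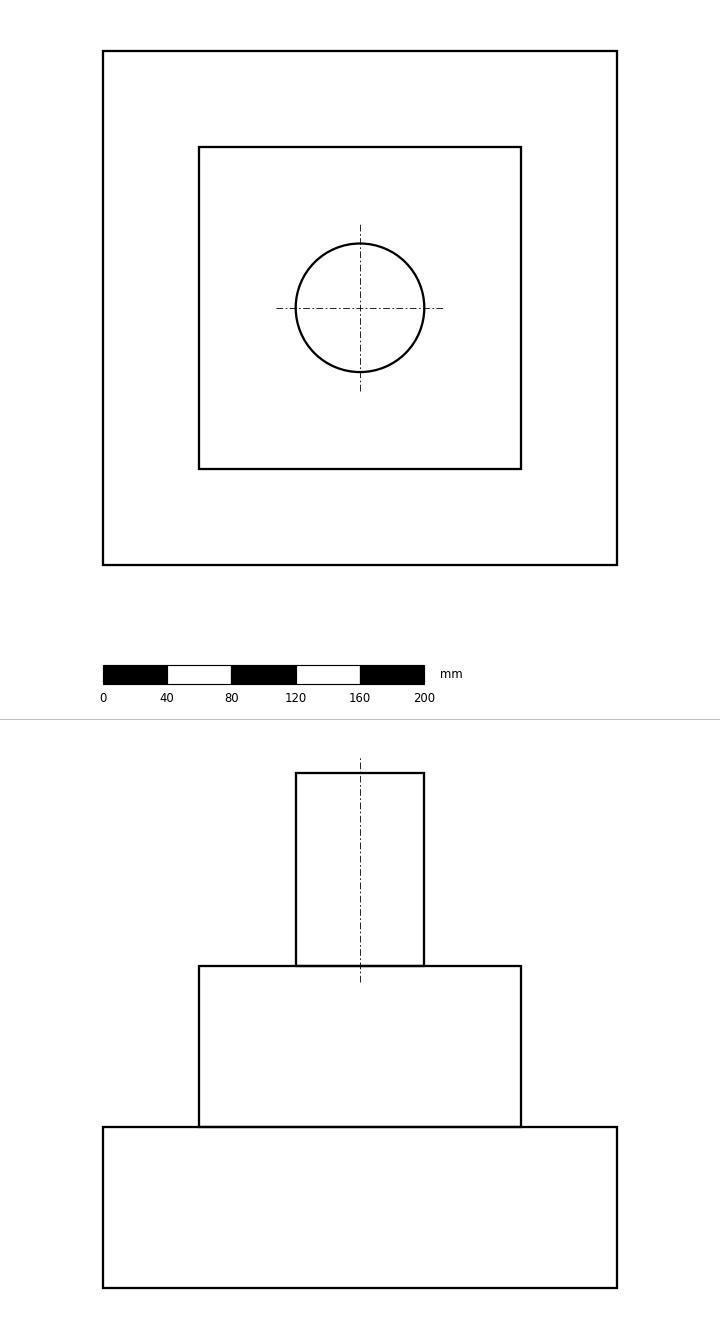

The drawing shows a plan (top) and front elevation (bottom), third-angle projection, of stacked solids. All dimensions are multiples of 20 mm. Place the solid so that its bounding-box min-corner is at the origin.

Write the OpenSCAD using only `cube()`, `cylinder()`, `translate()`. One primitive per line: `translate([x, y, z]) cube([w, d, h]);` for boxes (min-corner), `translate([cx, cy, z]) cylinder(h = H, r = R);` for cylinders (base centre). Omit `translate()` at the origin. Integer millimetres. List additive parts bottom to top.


cube([320, 320, 100]);
translate([60, 60, 100]) cube([200, 200, 100]);
translate([160, 160, 200]) cylinder(h = 120, r = 40);


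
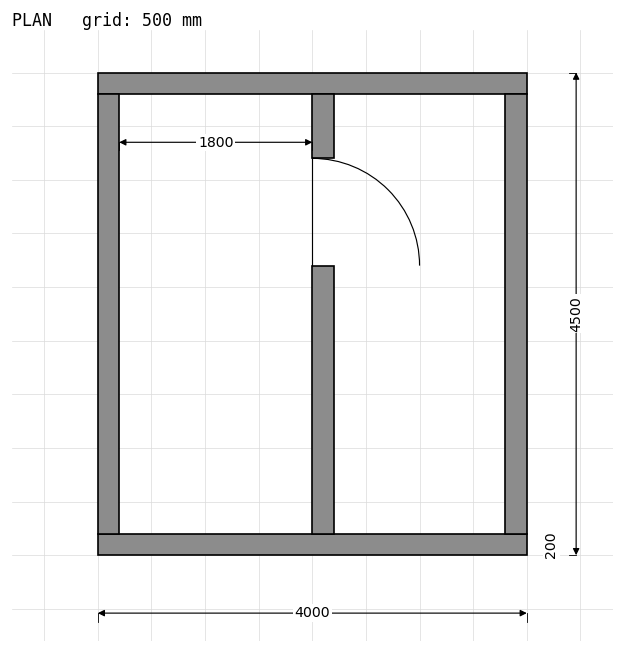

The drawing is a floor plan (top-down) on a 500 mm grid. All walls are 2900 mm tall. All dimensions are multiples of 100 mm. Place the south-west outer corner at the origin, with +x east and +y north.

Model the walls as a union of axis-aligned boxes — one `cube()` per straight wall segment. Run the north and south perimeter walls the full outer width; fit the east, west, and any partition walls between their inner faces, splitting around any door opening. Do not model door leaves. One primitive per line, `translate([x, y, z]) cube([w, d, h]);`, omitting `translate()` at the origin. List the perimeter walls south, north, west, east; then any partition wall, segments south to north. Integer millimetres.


cube([4000, 200, 2900]);
translate([0, 4300, 0]) cube([4000, 200, 2900]);
translate([0, 200, 0]) cube([200, 4100, 2900]);
translate([3800, 200, 0]) cube([200, 4100, 2900]);
translate([2000, 200, 0]) cube([200, 2500, 2900]);
translate([2000, 3700, 0]) cube([200, 600, 2900]);
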